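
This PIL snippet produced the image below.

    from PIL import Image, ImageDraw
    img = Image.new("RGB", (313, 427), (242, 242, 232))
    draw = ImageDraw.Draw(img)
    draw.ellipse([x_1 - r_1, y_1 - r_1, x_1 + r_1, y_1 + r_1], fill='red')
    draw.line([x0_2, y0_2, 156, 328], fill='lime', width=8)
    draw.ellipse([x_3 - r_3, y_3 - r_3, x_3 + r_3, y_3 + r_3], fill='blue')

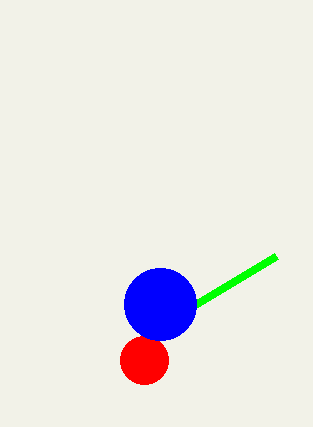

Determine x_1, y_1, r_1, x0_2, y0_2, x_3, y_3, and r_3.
x_1 = 144, y_1 = 360, r_1 = 24, x0_2 = 276, y0_2 = 256, x_3 = 160, y_3 = 304, r_3 = 36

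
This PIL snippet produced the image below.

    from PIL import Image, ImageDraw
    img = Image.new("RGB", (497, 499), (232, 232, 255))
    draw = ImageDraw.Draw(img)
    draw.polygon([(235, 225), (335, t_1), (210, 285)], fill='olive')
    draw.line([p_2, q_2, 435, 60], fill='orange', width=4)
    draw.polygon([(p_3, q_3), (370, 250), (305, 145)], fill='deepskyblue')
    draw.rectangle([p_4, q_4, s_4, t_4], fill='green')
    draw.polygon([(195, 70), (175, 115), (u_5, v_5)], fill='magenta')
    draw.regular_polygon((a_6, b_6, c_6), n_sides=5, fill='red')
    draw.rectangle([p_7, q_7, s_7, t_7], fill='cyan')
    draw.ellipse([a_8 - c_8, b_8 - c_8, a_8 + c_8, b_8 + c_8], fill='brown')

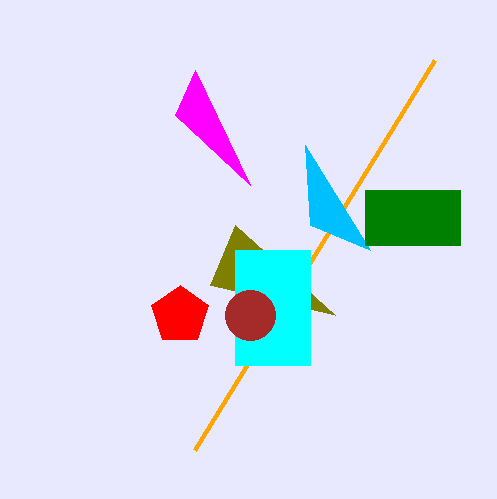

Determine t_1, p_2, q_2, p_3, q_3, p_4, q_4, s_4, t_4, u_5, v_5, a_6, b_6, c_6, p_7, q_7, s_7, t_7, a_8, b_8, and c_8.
t_1 = 315, p_2 = 195, q_2 = 450, p_3 = 310, q_3 = 225, p_4 = 365, q_4 = 190, s_4 = 460, t_4 = 245, u_5 = 250, v_5 = 185, a_6 = 180, b_6 = 315, c_6 = 30, p_7 = 235, q_7 = 250, s_7 = 310, t_7 = 365, a_8 = 250, b_8 = 315, c_8 = 25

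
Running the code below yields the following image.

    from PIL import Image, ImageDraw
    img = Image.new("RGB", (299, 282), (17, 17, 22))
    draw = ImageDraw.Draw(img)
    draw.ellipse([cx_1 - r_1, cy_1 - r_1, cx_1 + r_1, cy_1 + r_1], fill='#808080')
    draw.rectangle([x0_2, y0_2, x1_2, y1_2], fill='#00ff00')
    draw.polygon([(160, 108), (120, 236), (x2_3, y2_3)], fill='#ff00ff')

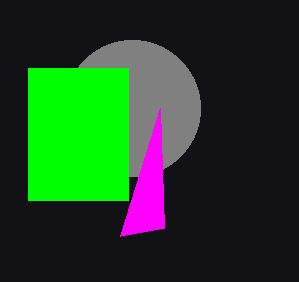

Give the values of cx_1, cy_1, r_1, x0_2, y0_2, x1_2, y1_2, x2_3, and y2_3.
cx_1 = 132, cy_1 = 108, r_1 = 68, x0_2 = 28, y0_2 = 68, x1_2 = 128, y1_2 = 200, x2_3 = 164, y2_3 = 228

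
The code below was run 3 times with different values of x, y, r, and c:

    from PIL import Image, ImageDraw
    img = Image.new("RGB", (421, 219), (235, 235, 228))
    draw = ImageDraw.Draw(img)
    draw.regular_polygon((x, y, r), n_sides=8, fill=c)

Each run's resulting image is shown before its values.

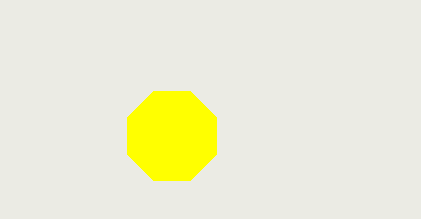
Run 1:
x = 172
y = 136
r = 48
c = 'yellow'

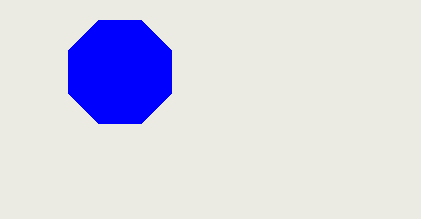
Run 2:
x = 120, y = 72, r = 56, c = 'blue'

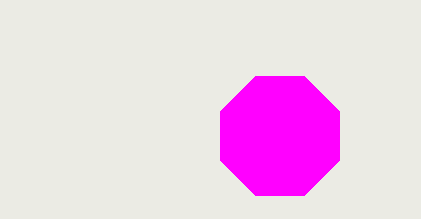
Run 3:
x = 280, y = 136, r = 64, c = 'magenta'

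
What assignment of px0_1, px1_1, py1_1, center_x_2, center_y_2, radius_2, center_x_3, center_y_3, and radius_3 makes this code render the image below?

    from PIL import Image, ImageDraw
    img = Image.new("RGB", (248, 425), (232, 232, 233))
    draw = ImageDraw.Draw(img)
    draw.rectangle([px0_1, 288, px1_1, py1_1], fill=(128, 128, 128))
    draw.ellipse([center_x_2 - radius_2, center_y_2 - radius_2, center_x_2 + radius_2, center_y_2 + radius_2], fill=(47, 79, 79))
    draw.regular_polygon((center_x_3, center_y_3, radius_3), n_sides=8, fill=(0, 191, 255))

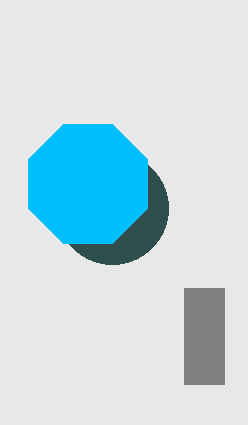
px0_1 = 184, px1_1 = 224, py1_1 = 384, center_x_2 = 112, center_y_2 = 208, radius_2 = 56, center_x_3 = 88, center_y_3 = 184, radius_3 = 64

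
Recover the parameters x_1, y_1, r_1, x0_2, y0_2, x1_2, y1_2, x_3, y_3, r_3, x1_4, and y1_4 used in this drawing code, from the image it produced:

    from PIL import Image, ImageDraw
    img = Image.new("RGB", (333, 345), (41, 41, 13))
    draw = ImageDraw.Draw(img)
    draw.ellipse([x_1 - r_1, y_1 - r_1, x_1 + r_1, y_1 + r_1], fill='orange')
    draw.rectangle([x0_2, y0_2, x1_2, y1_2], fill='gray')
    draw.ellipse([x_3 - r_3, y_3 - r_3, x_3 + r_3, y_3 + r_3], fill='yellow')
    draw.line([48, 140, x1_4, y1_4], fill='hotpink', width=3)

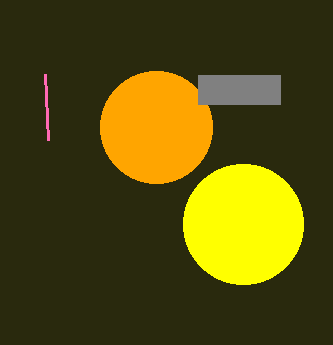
x_1 = 156, y_1 = 127, r_1 = 56, x0_2 = 198, y0_2 = 75, x1_2 = 280, y1_2 = 104, x_3 = 243, y_3 = 224, r_3 = 60, x1_4 = 45, y1_4 = 74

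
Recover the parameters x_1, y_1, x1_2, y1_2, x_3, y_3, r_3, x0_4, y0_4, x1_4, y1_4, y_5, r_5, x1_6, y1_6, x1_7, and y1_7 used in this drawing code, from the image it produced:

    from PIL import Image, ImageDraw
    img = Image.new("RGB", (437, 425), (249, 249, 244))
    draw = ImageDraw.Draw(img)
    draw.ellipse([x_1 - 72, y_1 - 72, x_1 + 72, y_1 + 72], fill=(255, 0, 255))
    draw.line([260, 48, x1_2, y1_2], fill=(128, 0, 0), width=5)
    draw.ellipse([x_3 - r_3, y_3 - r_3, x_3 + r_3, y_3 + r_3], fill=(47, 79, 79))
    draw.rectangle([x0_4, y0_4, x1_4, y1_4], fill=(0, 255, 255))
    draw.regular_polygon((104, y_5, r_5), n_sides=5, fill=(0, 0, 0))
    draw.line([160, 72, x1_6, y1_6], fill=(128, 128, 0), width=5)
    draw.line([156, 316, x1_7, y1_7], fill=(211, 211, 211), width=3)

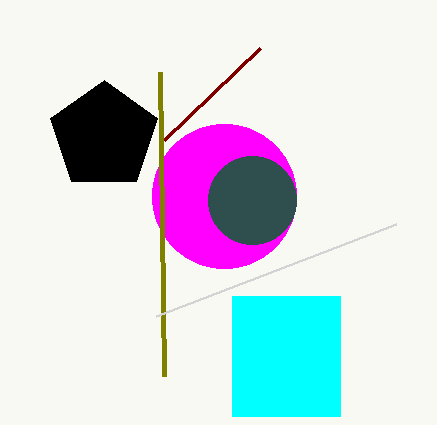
x_1 = 224; y_1 = 196; x1_2 = 164; y1_2 = 140; x_3 = 252; y_3 = 200; r_3 = 44; x0_4 = 232; y0_4 = 296; x1_4 = 340; y1_4 = 416; y_5 = 136; r_5 = 56; x1_6 = 164; y1_6 = 376; x1_7 = 396; y1_7 = 224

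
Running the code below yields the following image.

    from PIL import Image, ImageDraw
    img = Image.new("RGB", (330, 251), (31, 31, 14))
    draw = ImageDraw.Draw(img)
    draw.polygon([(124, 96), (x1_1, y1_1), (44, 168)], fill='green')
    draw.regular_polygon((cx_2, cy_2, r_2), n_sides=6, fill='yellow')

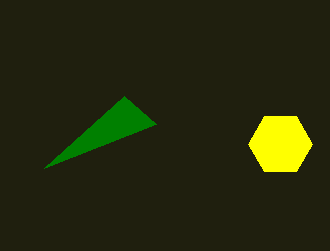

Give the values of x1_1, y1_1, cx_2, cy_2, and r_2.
x1_1 = 156
y1_1 = 124
cx_2 = 280
cy_2 = 144
r_2 = 32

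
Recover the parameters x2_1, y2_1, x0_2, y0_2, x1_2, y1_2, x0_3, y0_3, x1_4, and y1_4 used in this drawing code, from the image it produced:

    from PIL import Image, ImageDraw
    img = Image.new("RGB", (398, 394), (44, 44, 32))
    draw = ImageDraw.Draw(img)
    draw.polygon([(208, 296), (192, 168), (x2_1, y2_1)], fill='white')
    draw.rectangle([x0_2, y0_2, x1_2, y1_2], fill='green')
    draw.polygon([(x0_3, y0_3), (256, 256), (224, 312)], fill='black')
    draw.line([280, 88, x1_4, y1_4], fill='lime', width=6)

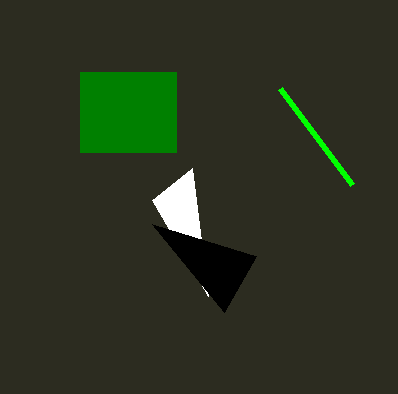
x2_1 = 152
y2_1 = 200
x0_2 = 80
y0_2 = 72
x1_2 = 176
y1_2 = 152
x0_3 = 152
y0_3 = 224
x1_4 = 352
y1_4 = 184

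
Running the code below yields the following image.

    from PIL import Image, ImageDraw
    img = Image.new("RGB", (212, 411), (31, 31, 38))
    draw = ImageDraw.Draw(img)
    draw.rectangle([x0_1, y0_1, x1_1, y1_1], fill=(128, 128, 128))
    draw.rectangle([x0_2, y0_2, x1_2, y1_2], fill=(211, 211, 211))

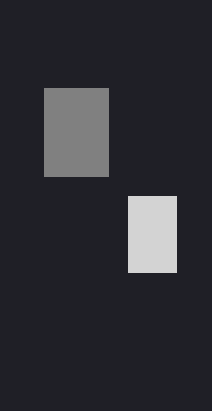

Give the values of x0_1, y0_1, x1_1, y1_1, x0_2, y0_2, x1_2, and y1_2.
x0_1 = 44
y0_1 = 88
x1_1 = 108
y1_1 = 176
x0_2 = 128
y0_2 = 196
x1_2 = 176
y1_2 = 272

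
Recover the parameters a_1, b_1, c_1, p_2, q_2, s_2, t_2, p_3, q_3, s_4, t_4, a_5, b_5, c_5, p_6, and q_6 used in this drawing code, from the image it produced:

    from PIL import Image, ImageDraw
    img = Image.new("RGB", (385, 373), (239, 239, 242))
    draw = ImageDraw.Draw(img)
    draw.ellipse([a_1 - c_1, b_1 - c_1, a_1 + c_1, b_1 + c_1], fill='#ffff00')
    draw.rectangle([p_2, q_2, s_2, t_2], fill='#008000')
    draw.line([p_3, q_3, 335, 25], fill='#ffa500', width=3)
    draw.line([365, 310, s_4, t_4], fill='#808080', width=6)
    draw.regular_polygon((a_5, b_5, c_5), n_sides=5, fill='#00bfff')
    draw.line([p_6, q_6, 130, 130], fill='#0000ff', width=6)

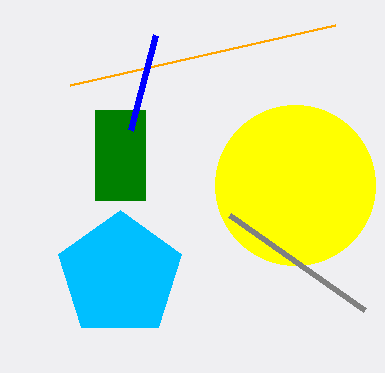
a_1 = 295; b_1 = 185; c_1 = 80; p_2 = 95; q_2 = 110; s_2 = 145; t_2 = 200; p_3 = 70; q_3 = 85; s_4 = 230; t_4 = 215; a_5 = 120; b_5 = 275; c_5 = 65; p_6 = 155; q_6 = 35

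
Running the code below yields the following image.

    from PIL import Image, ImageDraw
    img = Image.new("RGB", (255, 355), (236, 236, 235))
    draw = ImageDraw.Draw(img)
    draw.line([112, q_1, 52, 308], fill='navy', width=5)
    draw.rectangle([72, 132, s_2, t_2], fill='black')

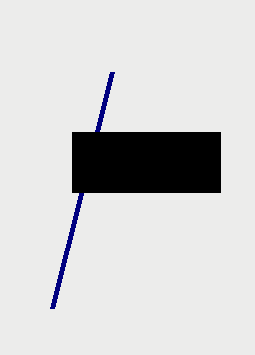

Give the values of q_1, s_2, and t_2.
q_1 = 72, s_2 = 220, t_2 = 192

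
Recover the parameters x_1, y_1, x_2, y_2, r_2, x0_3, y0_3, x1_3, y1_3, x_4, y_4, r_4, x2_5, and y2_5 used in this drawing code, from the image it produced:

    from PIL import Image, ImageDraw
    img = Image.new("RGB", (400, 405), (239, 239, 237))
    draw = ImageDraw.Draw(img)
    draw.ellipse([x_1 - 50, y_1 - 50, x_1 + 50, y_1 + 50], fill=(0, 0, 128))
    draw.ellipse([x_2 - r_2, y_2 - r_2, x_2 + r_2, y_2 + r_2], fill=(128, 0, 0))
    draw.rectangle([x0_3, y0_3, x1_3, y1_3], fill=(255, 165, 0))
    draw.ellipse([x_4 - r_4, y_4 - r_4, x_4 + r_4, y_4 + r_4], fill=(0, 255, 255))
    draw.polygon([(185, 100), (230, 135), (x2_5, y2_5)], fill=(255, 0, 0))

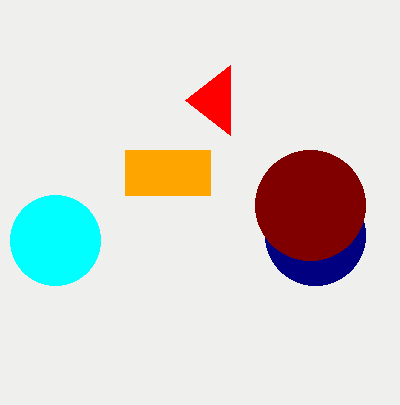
x_1 = 315; y_1 = 235; x_2 = 310; y_2 = 205; r_2 = 55; x0_3 = 125; y0_3 = 150; x1_3 = 210; y1_3 = 195; x_4 = 55; y_4 = 240; r_4 = 45; x2_5 = 230; y2_5 = 65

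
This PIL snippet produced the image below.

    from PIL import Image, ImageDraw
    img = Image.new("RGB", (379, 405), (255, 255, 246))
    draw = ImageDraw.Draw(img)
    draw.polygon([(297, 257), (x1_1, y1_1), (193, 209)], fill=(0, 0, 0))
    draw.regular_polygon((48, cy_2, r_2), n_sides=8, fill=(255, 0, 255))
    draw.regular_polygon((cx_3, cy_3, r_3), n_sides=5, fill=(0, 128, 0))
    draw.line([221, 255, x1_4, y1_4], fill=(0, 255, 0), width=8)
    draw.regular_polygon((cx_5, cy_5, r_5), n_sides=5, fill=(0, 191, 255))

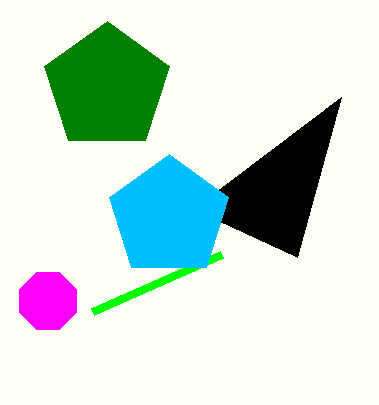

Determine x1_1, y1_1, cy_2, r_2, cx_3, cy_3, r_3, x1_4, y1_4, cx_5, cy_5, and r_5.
x1_1 = 341; y1_1 = 97; cy_2 = 301; r_2 = 31; cx_3 = 107; cy_3 = 87; r_3 = 66; x1_4 = 92; y1_4 = 312; cx_5 = 169; cy_5 = 217; r_5 = 63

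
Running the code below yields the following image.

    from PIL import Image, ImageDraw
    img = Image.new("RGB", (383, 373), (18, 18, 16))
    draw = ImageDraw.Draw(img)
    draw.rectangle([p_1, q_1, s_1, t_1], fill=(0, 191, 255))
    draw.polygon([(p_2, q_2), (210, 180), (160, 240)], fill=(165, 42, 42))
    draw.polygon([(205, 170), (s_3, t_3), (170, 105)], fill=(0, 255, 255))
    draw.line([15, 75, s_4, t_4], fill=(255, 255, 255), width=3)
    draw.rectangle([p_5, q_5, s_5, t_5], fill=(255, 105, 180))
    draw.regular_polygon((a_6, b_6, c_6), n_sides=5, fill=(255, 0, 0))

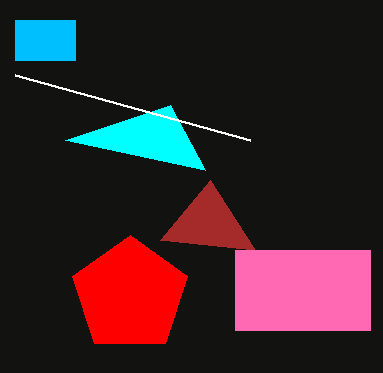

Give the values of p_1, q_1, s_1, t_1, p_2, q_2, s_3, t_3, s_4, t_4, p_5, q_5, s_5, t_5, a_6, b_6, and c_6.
p_1 = 15
q_1 = 20
s_1 = 75
t_1 = 60
p_2 = 255
q_2 = 250
s_3 = 65
t_3 = 140
s_4 = 250
t_4 = 140
p_5 = 235
q_5 = 250
s_5 = 370
t_5 = 330
a_6 = 130
b_6 = 295
c_6 = 60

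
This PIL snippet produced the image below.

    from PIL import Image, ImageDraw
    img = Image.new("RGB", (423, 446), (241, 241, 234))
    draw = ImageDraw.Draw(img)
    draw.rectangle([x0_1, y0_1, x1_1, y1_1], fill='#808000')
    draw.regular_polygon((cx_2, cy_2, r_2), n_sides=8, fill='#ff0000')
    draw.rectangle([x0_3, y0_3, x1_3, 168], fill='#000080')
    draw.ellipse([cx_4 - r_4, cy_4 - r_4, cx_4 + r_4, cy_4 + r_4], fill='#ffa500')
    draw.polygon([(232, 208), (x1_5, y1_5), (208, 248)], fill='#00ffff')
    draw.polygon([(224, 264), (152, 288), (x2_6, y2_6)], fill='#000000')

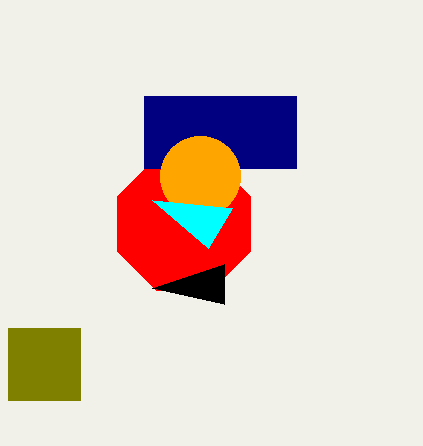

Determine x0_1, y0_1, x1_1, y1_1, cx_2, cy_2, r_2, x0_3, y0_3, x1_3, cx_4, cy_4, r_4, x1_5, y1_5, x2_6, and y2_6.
x0_1 = 8; y0_1 = 328; x1_1 = 80; y1_1 = 400; cx_2 = 184; cy_2 = 224; r_2 = 72; x0_3 = 144; y0_3 = 96; x1_3 = 296; cx_4 = 200; cy_4 = 176; r_4 = 40; x1_5 = 152; y1_5 = 200; x2_6 = 224; y2_6 = 304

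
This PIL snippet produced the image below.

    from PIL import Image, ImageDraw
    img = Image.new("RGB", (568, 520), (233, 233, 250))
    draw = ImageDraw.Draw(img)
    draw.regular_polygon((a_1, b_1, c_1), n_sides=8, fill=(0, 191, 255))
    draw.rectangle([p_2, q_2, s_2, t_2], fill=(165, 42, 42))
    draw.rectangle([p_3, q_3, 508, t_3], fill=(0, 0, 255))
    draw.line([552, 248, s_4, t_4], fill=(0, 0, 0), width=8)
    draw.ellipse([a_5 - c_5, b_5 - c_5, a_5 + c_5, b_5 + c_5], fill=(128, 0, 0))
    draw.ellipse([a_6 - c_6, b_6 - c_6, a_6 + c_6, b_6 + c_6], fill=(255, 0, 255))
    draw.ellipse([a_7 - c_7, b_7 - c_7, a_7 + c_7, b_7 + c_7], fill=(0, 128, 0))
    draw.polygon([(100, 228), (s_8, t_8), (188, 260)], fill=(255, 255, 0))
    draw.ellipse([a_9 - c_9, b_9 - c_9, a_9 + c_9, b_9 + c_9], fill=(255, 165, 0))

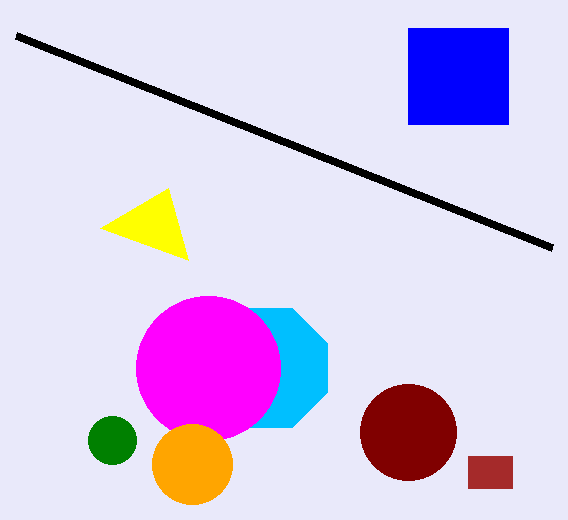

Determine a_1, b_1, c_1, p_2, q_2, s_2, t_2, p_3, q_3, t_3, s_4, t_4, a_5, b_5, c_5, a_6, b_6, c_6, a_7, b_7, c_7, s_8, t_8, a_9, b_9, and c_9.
a_1 = 268; b_1 = 368; c_1 = 64; p_2 = 468; q_2 = 456; s_2 = 512; t_2 = 488; p_3 = 408; q_3 = 28; t_3 = 124; s_4 = 16; t_4 = 36; a_5 = 408; b_5 = 432; c_5 = 48; a_6 = 208; b_6 = 368; c_6 = 72; a_7 = 112; b_7 = 440; c_7 = 24; s_8 = 168; t_8 = 188; a_9 = 192; b_9 = 464; c_9 = 40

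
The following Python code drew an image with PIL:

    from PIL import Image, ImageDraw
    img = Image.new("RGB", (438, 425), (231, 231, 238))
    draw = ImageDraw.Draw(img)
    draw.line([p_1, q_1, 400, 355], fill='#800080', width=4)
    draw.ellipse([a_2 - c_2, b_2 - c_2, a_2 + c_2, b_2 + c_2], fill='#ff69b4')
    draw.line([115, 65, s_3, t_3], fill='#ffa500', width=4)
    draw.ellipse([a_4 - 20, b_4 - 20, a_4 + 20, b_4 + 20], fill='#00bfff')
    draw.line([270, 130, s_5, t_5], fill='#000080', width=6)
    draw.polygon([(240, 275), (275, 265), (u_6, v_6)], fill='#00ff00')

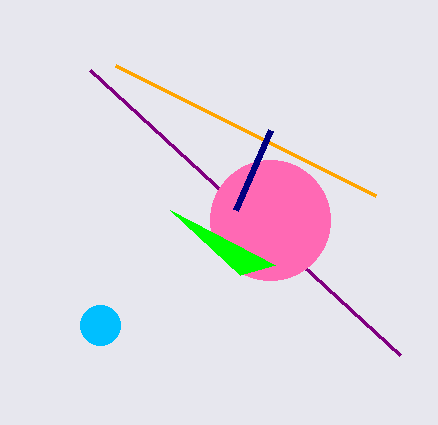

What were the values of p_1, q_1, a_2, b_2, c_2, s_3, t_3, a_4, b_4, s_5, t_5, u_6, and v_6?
p_1 = 90, q_1 = 70, a_2 = 270, b_2 = 220, c_2 = 60, s_3 = 375, t_3 = 195, a_4 = 100, b_4 = 325, s_5 = 235, t_5 = 210, u_6 = 170, v_6 = 210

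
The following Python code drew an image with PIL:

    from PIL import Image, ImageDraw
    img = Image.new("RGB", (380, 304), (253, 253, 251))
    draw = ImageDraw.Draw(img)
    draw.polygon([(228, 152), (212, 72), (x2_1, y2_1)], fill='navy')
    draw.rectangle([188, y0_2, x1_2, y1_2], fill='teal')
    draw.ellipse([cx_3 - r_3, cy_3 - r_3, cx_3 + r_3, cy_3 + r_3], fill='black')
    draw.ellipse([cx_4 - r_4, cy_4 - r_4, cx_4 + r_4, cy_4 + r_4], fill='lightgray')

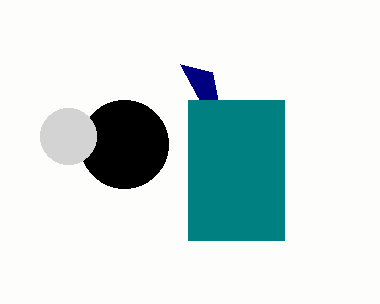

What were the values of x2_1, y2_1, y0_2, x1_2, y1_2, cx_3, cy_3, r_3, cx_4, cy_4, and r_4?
x2_1 = 180; y2_1 = 64; y0_2 = 100; x1_2 = 284; y1_2 = 240; cx_3 = 124; cy_3 = 144; r_3 = 44; cx_4 = 68; cy_4 = 136; r_4 = 28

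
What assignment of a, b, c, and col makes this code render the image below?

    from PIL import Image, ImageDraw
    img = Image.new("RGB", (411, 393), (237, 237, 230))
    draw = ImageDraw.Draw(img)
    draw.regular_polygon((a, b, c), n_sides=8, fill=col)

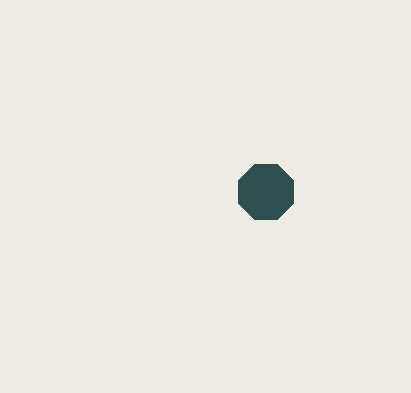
a = 266, b = 192, c = 30, col = 'darkslategray'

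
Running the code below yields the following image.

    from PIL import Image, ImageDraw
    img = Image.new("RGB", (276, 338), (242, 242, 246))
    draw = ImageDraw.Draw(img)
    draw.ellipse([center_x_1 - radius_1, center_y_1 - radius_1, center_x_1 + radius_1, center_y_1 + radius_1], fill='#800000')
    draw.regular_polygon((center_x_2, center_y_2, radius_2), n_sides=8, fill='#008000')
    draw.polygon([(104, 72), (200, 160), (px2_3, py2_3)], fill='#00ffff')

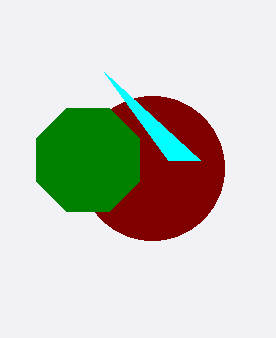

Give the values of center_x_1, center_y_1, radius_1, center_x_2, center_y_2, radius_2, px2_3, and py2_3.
center_x_1 = 152, center_y_1 = 168, radius_1 = 72, center_x_2 = 88, center_y_2 = 160, radius_2 = 56, px2_3 = 168, py2_3 = 160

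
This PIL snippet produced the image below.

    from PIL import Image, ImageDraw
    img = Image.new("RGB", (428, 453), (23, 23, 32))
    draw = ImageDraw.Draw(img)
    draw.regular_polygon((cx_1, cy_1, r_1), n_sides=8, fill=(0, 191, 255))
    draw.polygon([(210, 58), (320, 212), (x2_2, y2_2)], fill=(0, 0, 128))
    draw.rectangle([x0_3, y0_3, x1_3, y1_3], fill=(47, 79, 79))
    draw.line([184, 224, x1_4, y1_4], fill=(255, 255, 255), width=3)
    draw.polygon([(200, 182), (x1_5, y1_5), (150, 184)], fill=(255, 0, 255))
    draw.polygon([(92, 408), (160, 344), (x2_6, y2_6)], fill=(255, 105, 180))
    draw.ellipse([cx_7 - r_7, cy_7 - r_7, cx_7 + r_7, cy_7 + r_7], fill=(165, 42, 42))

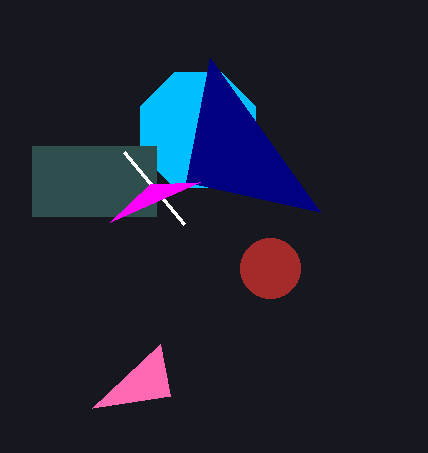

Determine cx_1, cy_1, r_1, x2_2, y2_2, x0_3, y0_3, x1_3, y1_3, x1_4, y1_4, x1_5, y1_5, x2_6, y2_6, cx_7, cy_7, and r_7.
cx_1 = 198; cy_1 = 130; r_1 = 62; x2_2 = 186; y2_2 = 182; x0_3 = 32; y0_3 = 146; x1_3 = 156; y1_3 = 216; x1_4 = 124; y1_4 = 152; x1_5 = 110; y1_5 = 222; x2_6 = 170; y2_6 = 396; cx_7 = 270; cy_7 = 268; r_7 = 30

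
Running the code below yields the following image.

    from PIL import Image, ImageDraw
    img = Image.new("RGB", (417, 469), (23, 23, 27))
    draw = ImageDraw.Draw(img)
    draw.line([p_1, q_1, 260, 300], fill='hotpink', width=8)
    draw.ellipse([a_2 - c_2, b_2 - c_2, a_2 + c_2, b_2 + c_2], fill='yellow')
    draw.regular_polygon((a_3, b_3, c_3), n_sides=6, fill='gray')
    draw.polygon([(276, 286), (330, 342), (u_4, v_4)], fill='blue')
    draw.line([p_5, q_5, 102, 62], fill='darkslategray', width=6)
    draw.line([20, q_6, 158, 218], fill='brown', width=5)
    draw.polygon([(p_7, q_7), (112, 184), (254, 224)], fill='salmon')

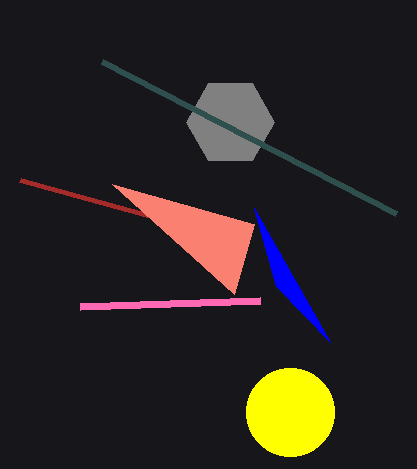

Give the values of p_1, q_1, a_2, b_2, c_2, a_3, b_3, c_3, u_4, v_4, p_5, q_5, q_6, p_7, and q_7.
p_1 = 80
q_1 = 306
a_2 = 290
b_2 = 412
c_2 = 44
a_3 = 230
b_3 = 122
c_3 = 44
u_4 = 254
v_4 = 208
p_5 = 396
q_5 = 214
q_6 = 180
p_7 = 234
q_7 = 294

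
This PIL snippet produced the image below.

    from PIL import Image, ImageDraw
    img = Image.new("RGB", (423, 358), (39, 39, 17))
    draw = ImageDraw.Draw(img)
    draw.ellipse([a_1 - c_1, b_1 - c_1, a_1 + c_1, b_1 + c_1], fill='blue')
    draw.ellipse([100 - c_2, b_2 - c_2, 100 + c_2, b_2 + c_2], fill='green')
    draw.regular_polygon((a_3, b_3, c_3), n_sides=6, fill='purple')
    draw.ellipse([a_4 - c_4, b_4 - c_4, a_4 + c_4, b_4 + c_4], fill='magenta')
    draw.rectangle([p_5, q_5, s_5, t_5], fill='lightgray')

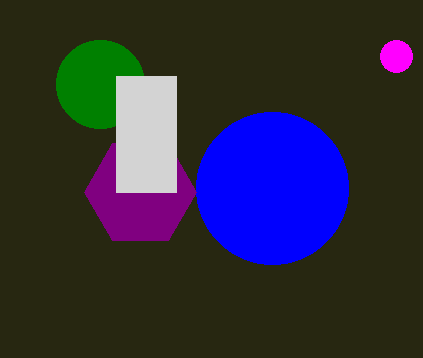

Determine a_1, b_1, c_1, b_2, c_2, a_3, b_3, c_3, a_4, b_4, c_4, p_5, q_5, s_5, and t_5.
a_1 = 272
b_1 = 188
c_1 = 76
b_2 = 84
c_2 = 44
a_3 = 140
b_3 = 192
c_3 = 56
a_4 = 396
b_4 = 56
c_4 = 16
p_5 = 116
q_5 = 76
s_5 = 176
t_5 = 192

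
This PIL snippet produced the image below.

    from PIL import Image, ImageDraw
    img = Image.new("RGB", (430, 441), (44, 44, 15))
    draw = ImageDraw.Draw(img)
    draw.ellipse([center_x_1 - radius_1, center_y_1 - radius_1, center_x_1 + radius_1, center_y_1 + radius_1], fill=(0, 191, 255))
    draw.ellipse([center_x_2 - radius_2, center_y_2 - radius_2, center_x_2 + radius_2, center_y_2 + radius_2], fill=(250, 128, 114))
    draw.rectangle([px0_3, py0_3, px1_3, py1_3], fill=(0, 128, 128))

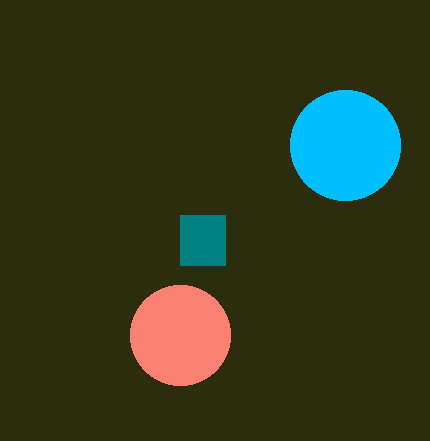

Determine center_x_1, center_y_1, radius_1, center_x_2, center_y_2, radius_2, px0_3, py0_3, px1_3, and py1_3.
center_x_1 = 345
center_y_1 = 145
radius_1 = 55
center_x_2 = 180
center_y_2 = 335
radius_2 = 50
px0_3 = 180
py0_3 = 215
px1_3 = 225
py1_3 = 265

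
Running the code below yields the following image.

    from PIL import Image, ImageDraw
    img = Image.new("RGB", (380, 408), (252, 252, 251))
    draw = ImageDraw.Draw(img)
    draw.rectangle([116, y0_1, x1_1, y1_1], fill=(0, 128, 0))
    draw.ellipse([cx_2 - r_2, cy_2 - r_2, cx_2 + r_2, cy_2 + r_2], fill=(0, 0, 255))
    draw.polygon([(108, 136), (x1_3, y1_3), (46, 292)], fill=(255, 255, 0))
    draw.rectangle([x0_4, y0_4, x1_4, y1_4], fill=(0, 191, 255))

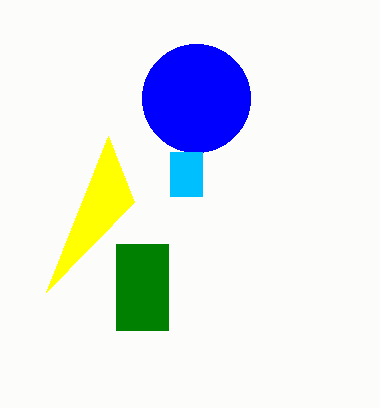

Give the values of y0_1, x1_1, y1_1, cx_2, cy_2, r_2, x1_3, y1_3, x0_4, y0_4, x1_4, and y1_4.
y0_1 = 244, x1_1 = 168, y1_1 = 330, cx_2 = 196, cy_2 = 98, r_2 = 54, x1_3 = 134, y1_3 = 202, x0_4 = 170, y0_4 = 152, x1_4 = 202, y1_4 = 196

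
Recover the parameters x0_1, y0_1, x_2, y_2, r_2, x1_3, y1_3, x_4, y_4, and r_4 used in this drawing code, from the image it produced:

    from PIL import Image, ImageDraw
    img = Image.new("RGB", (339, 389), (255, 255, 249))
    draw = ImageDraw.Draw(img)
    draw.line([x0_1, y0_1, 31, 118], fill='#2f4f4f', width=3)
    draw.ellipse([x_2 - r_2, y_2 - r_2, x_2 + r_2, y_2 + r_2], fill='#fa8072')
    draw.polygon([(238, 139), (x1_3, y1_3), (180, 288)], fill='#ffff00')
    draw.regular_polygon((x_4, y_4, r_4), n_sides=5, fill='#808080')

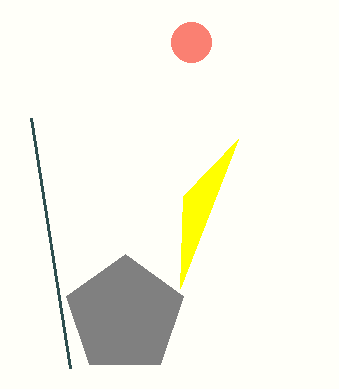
x0_1 = 70
y0_1 = 368
x_2 = 191
y_2 = 42
r_2 = 20
x1_3 = 183
y1_3 = 196
x_4 = 125
y_4 = 315
r_4 = 61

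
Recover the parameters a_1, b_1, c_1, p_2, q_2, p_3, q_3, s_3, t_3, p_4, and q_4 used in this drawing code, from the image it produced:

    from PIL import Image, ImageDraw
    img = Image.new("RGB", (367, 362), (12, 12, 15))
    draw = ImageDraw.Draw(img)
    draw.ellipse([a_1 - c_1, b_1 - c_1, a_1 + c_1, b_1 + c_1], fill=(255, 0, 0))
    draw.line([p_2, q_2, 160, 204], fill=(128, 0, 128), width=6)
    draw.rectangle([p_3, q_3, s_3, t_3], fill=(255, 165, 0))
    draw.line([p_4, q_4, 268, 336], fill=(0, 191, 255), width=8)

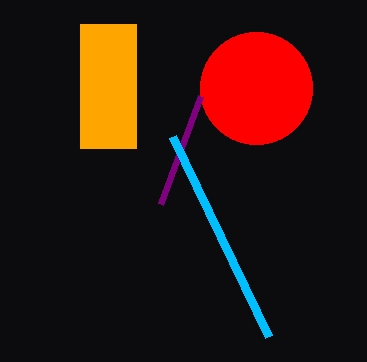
a_1 = 256, b_1 = 88, c_1 = 56, p_2 = 200, q_2 = 96, p_3 = 80, q_3 = 24, s_3 = 136, t_3 = 148, p_4 = 172, q_4 = 136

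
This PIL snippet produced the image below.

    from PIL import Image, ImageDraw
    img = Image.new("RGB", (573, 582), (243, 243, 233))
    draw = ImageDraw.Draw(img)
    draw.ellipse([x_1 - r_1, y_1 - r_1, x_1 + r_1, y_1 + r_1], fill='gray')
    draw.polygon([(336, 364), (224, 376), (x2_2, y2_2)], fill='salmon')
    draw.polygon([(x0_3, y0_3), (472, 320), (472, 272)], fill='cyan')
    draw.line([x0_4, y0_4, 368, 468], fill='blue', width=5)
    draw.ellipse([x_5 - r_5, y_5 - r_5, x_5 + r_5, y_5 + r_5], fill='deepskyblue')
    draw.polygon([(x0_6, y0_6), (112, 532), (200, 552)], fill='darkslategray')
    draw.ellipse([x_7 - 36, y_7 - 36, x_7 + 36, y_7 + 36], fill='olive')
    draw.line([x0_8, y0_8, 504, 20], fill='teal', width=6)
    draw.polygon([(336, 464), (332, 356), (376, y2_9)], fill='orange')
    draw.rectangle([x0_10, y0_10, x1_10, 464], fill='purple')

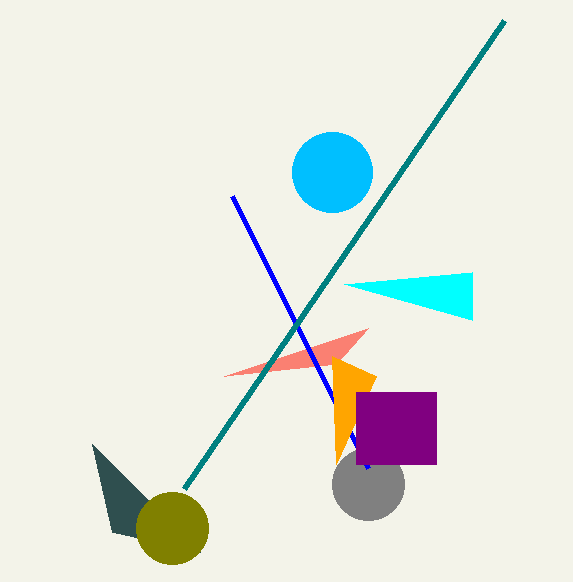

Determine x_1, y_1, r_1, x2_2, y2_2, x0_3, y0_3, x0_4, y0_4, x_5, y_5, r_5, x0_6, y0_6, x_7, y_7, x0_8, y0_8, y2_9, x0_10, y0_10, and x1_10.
x_1 = 368; y_1 = 484; r_1 = 36; x2_2 = 368; y2_2 = 328; x0_3 = 344; y0_3 = 284; x0_4 = 232; y0_4 = 196; x_5 = 332; y_5 = 172; r_5 = 40; x0_6 = 92; y0_6 = 444; x_7 = 172; y_7 = 528; x0_8 = 184; y0_8 = 488; y2_9 = 376; x0_10 = 356; y0_10 = 392; x1_10 = 436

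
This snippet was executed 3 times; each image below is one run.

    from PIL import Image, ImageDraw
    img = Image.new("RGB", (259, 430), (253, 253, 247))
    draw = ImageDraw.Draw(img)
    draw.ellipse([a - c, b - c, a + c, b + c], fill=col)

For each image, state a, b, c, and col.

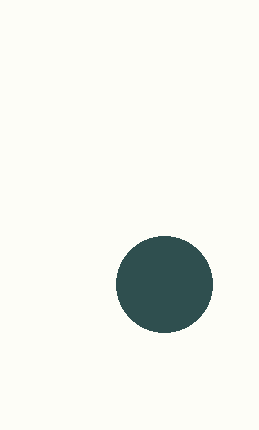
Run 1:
a = 164; b = 284; c = 48; col = 'darkslategray'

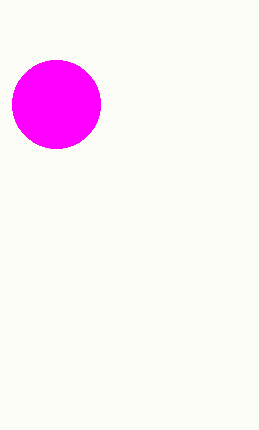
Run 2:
a = 56; b = 104; c = 44; col = 'magenta'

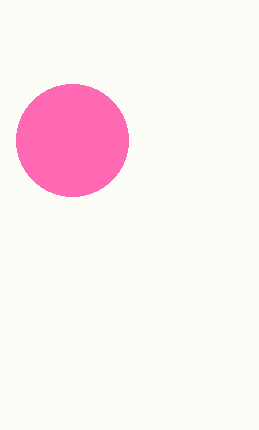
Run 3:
a = 72; b = 140; c = 56; col = 'hotpink'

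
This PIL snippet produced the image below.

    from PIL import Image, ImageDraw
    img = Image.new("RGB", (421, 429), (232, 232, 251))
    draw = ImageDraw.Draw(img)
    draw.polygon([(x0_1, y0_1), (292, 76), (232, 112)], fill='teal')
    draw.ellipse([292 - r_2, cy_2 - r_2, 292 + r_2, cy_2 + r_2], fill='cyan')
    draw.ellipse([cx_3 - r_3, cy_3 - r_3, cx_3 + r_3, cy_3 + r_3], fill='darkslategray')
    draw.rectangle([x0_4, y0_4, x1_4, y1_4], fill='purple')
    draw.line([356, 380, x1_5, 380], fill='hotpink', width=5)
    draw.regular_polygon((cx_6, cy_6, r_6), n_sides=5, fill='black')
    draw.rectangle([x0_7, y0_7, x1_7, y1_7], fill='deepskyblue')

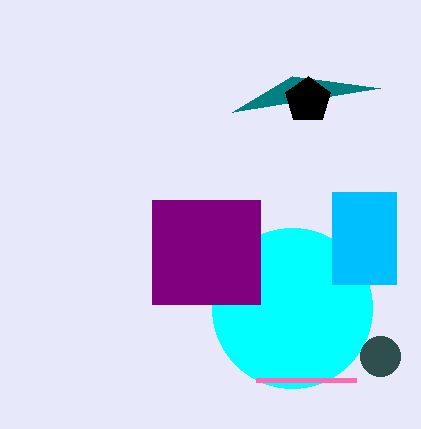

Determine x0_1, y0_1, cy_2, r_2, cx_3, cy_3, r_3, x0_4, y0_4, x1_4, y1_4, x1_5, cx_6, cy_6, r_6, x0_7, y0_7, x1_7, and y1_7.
x0_1 = 380; y0_1 = 88; cy_2 = 308; r_2 = 80; cx_3 = 380; cy_3 = 356; r_3 = 20; x0_4 = 152; y0_4 = 200; x1_4 = 260; y1_4 = 304; x1_5 = 256; cx_6 = 308; cy_6 = 100; r_6 = 24; x0_7 = 332; y0_7 = 192; x1_7 = 396; y1_7 = 284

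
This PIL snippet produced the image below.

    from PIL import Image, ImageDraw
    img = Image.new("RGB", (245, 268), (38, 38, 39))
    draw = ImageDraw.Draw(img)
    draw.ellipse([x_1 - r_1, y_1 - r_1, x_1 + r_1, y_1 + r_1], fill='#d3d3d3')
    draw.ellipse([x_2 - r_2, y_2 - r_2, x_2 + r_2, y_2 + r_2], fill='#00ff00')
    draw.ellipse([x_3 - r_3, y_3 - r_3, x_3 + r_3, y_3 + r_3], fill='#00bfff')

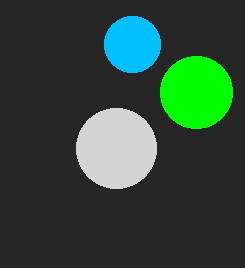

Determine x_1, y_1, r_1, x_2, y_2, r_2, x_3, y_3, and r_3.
x_1 = 116, y_1 = 148, r_1 = 40, x_2 = 196, y_2 = 92, r_2 = 36, x_3 = 132, y_3 = 44, r_3 = 28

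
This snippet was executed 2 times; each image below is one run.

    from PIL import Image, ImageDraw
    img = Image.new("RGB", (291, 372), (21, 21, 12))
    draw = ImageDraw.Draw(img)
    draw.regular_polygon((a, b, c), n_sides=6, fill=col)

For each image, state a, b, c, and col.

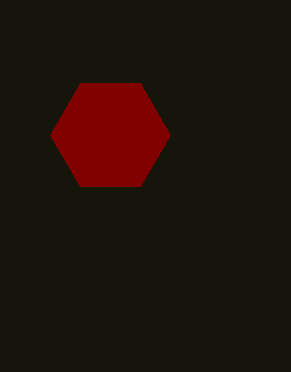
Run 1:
a = 110, b = 135, c = 60, col = 'maroon'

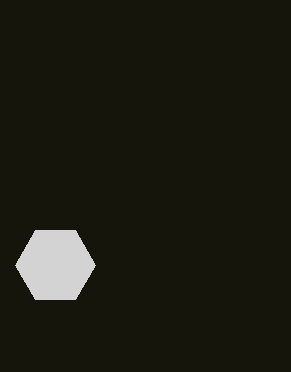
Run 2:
a = 55
b = 265
c = 40
col = 'lightgray'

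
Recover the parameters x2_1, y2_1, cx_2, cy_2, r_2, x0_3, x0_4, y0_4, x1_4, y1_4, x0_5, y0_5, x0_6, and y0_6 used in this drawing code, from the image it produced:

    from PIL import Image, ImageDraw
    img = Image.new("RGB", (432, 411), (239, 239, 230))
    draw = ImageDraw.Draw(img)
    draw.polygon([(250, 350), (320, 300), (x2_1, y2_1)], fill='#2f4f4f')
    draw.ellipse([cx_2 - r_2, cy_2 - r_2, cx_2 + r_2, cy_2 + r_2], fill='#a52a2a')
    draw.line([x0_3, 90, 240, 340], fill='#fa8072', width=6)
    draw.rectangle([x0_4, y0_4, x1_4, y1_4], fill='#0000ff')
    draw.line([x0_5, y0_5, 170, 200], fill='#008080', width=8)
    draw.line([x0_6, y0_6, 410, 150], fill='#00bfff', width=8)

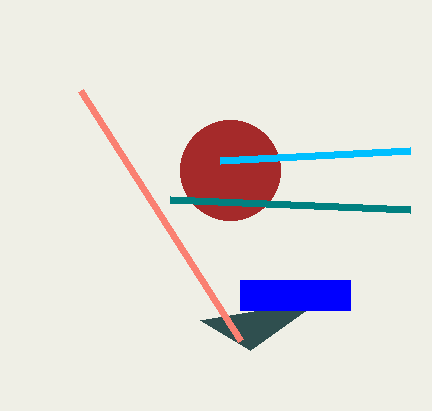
x2_1 = 200; y2_1 = 320; cx_2 = 230; cy_2 = 170; r_2 = 50; x0_3 = 80; x0_4 = 240; y0_4 = 280; x1_4 = 350; y1_4 = 310; x0_5 = 410; y0_5 = 210; x0_6 = 220; y0_6 = 160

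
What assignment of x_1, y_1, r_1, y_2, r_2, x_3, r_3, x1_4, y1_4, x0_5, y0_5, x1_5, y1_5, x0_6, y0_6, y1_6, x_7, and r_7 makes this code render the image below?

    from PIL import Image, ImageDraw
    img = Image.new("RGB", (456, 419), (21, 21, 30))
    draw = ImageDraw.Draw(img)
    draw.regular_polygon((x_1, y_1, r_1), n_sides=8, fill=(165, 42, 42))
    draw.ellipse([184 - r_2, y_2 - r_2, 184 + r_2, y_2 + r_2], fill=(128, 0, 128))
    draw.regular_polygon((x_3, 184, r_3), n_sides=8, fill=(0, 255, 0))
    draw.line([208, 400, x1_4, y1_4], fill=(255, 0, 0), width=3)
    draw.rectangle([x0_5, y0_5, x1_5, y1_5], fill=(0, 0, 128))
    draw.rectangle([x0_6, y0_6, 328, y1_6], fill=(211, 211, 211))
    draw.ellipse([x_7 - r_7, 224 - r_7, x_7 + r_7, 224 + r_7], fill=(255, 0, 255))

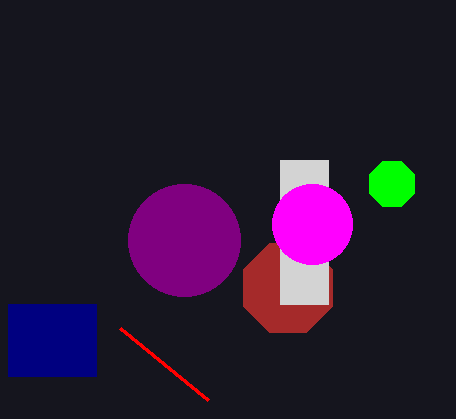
x_1 = 288, y_1 = 288, r_1 = 48, y_2 = 240, r_2 = 56, x_3 = 392, r_3 = 24, x1_4 = 120, y1_4 = 328, x0_5 = 8, y0_5 = 304, x1_5 = 96, y1_5 = 376, x0_6 = 280, y0_6 = 160, y1_6 = 304, x_7 = 312, r_7 = 40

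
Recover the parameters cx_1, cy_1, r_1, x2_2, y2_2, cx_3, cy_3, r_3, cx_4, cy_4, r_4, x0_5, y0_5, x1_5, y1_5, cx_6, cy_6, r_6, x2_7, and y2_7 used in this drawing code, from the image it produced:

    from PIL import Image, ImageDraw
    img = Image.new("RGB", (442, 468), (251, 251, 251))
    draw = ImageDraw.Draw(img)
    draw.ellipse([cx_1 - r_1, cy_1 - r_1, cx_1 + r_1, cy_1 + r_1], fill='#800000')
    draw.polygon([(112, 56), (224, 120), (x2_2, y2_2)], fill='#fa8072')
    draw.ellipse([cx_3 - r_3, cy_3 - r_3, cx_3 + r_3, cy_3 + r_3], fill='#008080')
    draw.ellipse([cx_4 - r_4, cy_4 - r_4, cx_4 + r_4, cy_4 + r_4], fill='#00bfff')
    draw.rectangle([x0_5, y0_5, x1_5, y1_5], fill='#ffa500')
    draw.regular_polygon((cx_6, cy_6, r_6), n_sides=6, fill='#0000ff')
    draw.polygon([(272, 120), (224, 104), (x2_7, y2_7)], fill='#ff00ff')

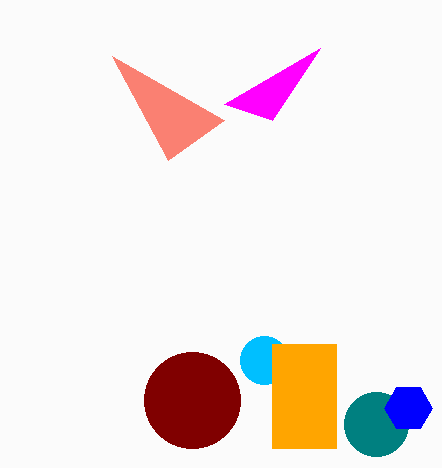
cx_1 = 192
cy_1 = 400
r_1 = 48
x2_2 = 168
y2_2 = 160
cx_3 = 376
cy_3 = 424
r_3 = 32
cx_4 = 264
cy_4 = 360
r_4 = 24
x0_5 = 272
y0_5 = 344
x1_5 = 336
y1_5 = 448
cx_6 = 408
cy_6 = 408
r_6 = 24
x2_7 = 320
y2_7 = 48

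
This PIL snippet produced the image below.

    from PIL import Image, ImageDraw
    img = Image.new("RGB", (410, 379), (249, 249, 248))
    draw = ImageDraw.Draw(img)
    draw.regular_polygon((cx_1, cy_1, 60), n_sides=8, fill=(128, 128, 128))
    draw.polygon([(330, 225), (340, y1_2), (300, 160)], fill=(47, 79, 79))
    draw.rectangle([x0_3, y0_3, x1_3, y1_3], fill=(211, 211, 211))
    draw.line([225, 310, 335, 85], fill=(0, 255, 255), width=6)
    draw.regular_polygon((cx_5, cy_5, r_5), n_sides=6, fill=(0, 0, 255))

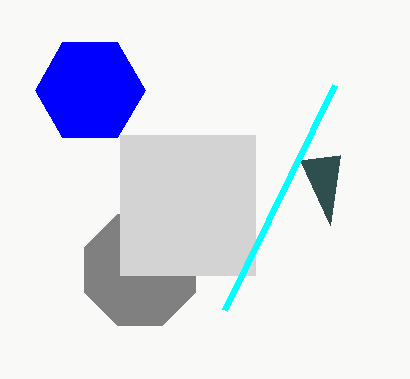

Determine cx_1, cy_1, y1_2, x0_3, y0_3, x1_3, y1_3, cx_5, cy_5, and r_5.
cx_1 = 140, cy_1 = 270, y1_2 = 155, x0_3 = 120, y0_3 = 135, x1_3 = 255, y1_3 = 275, cx_5 = 90, cy_5 = 90, r_5 = 55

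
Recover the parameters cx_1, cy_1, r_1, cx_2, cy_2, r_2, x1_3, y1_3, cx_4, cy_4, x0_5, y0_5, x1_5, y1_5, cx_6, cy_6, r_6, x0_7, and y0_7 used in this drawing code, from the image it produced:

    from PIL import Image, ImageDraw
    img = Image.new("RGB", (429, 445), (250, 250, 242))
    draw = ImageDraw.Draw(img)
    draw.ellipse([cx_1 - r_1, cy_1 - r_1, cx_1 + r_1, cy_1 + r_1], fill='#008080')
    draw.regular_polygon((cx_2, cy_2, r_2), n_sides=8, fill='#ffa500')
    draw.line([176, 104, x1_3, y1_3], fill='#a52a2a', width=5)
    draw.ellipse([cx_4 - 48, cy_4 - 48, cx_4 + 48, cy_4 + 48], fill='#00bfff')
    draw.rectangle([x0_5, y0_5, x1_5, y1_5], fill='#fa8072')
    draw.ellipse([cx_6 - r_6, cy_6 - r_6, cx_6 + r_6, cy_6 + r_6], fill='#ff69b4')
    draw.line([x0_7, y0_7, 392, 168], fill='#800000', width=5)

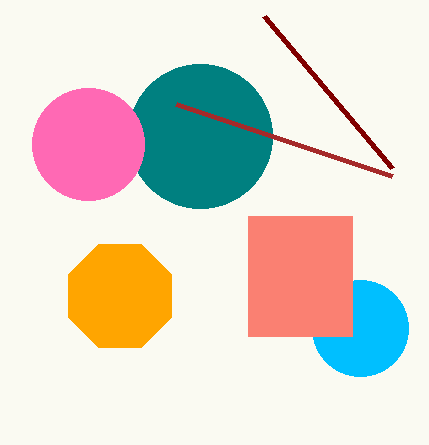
cx_1 = 200
cy_1 = 136
r_1 = 72
cx_2 = 120
cy_2 = 296
r_2 = 56
x1_3 = 392
y1_3 = 176
cx_4 = 360
cy_4 = 328
x0_5 = 248
y0_5 = 216
x1_5 = 352
y1_5 = 336
cx_6 = 88
cy_6 = 144
r_6 = 56
x0_7 = 264
y0_7 = 16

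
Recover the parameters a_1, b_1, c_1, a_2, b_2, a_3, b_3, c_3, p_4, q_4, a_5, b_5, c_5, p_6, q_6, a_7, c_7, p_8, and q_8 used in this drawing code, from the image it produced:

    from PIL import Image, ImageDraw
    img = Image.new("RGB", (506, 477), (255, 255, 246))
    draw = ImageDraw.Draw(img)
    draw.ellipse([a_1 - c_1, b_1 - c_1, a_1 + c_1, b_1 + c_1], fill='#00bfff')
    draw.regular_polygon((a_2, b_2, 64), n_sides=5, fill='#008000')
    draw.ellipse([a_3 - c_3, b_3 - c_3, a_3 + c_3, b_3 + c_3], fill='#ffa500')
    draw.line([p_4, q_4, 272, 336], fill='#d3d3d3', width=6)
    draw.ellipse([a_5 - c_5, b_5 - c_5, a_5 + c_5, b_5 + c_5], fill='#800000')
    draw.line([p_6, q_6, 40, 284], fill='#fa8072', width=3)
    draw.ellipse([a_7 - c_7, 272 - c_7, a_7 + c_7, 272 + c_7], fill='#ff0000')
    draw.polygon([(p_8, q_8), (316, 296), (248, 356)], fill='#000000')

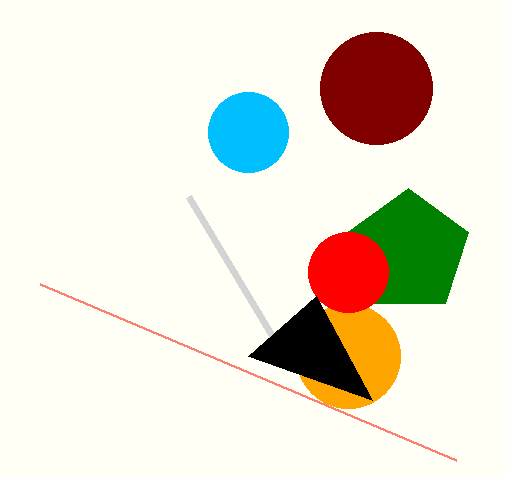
a_1 = 248; b_1 = 132; c_1 = 40; a_2 = 408; b_2 = 252; a_3 = 348; b_3 = 356; c_3 = 52; p_4 = 188; q_4 = 196; a_5 = 376; b_5 = 88; c_5 = 56; p_6 = 456; q_6 = 460; a_7 = 348; c_7 = 40; p_8 = 372; q_8 = 400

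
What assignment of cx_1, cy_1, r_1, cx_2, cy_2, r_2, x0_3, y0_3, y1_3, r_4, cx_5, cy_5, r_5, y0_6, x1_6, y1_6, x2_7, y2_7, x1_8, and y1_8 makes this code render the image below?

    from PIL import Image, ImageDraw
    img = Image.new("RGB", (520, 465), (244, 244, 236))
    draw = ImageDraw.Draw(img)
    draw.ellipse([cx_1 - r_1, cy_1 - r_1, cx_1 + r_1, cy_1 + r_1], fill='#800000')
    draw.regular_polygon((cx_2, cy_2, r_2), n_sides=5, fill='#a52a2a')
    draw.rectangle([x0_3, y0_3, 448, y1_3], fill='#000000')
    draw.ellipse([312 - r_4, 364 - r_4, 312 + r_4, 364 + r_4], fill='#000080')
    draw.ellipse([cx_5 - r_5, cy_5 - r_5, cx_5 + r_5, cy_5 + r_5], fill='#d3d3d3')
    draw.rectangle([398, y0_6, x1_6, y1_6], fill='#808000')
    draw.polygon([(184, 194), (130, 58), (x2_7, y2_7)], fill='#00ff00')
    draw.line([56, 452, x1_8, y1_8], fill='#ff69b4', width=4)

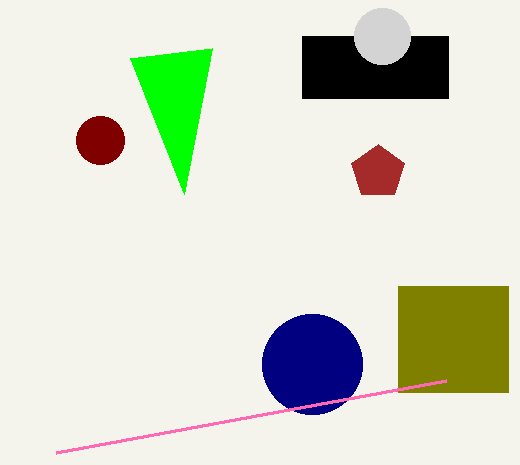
cx_1 = 100
cy_1 = 140
r_1 = 24
cx_2 = 378
cy_2 = 172
r_2 = 28
x0_3 = 302
y0_3 = 36
y1_3 = 98
r_4 = 50
cx_5 = 382
cy_5 = 36
r_5 = 28
y0_6 = 286
x1_6 = 508
y1_6 = 392
x2_7 = 212
y2_7 = 48
x1_8 = 446
y1_8 = 380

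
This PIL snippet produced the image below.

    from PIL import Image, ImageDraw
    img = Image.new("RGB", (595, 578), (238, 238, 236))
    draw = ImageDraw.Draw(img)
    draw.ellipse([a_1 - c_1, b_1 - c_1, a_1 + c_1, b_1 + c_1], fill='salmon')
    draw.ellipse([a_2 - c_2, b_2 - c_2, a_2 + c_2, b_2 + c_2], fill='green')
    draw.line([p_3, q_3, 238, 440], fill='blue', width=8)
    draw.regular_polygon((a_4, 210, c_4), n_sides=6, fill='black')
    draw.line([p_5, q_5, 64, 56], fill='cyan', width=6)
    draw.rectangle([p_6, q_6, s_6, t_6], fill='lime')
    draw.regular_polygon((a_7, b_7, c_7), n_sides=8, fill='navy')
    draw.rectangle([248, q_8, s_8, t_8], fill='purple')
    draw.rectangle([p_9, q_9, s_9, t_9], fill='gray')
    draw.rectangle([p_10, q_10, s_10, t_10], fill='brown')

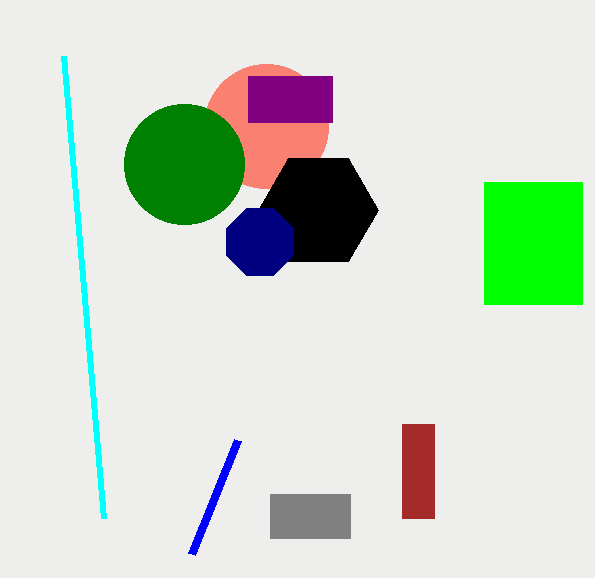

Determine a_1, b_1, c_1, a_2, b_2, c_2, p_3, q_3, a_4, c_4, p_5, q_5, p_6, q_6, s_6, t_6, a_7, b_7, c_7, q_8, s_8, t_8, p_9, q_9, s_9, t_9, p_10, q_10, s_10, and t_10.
a_1 = 266; b_1 = 126; c_1 = 62; a_2 = 184; b_2 = 164; c_2 = 60; p_3 = 192; q_3 = 554; a_4 = 318; c_4 = 60; p_5 = 104; q_5 = 518; p_6 = 484; q_6 = 182; s_6 = 582; t_6 = 304; a_7 = 260; b_7 = 242; c_7 = 36; q_8 = 76; s_8 = 332; t_8 = 122; p_9 = 270; q_9 = 494; s_9 = 350; t_9 = 538; p_10 = 402; q_10 = 424; s_10 = 434; t_10 = 518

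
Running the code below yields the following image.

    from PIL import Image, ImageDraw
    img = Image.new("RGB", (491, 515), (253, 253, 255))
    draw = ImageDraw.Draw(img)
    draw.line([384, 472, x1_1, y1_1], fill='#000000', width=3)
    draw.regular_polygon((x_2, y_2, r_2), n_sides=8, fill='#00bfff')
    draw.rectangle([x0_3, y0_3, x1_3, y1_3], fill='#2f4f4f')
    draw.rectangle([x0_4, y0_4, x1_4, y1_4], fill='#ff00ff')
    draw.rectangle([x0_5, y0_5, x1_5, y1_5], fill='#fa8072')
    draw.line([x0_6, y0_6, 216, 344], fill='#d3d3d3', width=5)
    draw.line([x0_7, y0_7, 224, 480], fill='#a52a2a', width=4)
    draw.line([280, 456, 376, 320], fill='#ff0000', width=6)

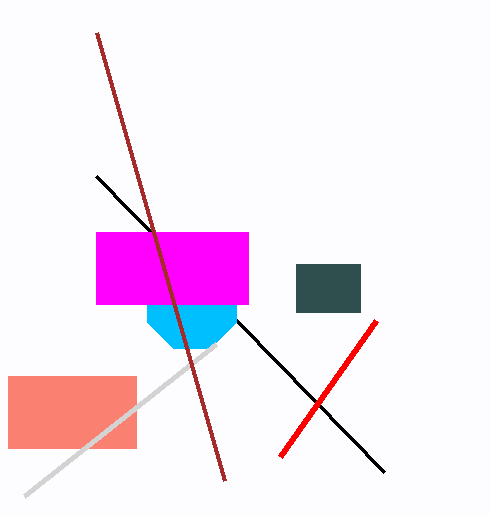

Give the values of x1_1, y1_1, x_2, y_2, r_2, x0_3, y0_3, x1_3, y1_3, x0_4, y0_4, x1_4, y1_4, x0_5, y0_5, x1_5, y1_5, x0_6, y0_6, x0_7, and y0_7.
x1_1 = 96, y1_1 = 176, x_2 = 192, y_2 = 304, r_2 = 48, x0_3 = 296, y0_3 = 264, x1_3 = 360, y1_3 = 312, x0_4 = 96, y0_4 = 232, x1_4 = 248, y1_4 = 304, x0_5 = 8, y0_5 = 376, x1_5 = 136, y1_5 = 448, x0_6 = 24, y0_6 = 496, x0_7 = 96, y0_7 = 32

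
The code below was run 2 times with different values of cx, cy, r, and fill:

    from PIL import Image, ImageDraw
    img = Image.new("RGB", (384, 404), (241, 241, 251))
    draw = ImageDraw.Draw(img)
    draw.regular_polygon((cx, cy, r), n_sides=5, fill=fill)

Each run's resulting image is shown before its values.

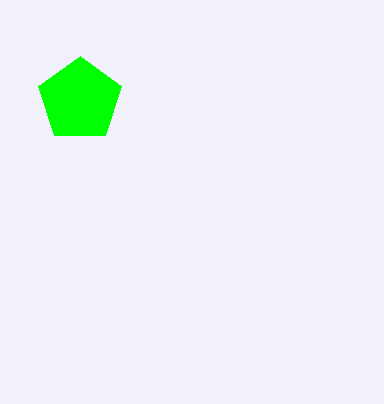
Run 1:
cx = 80, cy = 100, r = 44, fill = 'lime'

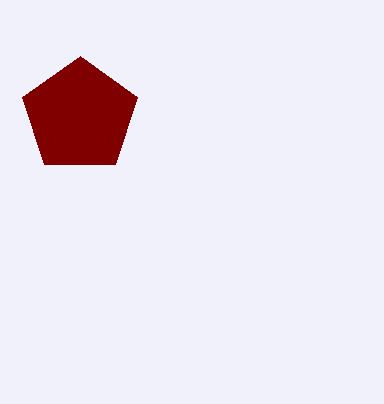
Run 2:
cx = 80
cy = 116
r = 60
fill = 'maroon'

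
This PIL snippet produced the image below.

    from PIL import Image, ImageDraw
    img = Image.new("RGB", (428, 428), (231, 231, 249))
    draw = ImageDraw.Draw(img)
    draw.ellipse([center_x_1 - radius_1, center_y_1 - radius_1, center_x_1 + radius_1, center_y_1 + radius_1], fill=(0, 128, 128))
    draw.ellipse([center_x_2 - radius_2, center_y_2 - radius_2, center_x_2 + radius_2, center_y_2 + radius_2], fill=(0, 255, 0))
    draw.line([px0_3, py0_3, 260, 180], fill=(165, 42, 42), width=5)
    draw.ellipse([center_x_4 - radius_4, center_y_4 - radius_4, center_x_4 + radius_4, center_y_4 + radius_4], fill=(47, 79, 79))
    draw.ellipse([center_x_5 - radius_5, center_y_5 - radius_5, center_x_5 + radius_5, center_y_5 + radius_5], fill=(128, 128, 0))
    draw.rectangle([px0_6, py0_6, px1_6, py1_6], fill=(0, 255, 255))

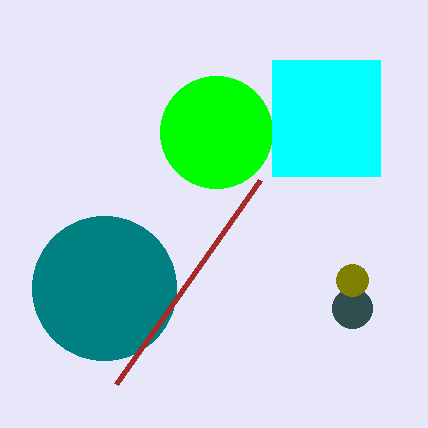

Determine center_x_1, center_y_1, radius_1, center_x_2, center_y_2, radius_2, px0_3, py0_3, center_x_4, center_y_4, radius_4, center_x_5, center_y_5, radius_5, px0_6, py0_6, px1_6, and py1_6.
center_x_1 = 104; center_y_1 = 288; radius_1 = 72; center_x_2 = 216; center_y_2 = 132; radius_2 = 56; px0_3 = 116; py0_3 = 384; center_x_4 = 352; center_y_4 = 308; radius_4 = 20; center_x_5 = 352; center_y_5 = 280; radius_5 = 16; px0_6 = 272; py0_6 = 60; px1_6 = 380; py1_6 = 176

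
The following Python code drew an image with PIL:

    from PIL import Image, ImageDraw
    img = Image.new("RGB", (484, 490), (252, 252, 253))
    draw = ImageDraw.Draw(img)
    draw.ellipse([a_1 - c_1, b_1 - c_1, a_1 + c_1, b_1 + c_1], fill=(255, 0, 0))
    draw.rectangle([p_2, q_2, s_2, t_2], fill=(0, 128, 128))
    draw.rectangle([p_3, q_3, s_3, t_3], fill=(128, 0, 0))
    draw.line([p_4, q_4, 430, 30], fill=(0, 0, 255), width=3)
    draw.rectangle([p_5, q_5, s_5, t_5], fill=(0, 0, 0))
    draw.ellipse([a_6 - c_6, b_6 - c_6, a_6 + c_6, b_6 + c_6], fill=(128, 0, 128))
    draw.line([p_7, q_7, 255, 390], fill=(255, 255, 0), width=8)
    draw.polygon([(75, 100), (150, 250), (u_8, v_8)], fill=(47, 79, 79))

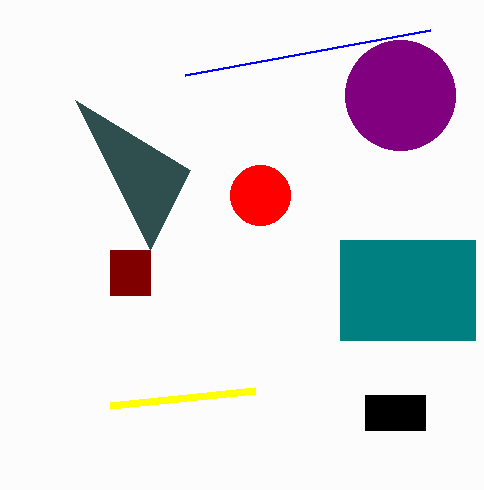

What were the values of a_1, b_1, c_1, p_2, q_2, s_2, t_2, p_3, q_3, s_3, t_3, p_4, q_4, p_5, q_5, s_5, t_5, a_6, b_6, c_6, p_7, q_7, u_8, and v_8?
a_1 = 260, b_1 = 195, c_1 = 30, p_2 = 340, q_2 = 240, s_2 = 475, t_2 = 340, p_3 = 110, q_3 = 250, s_3 = 150, t_3 = 295, p_4 = 185, q_4 = 75, p_5 = 365, q_5 = 395, s_5 = 425, t_5 = 430, a_6 = 400, b_6 = 95, c_6 = 55, p_7 = 110, q_7 = 405, u_8 = 190, v_8 = 170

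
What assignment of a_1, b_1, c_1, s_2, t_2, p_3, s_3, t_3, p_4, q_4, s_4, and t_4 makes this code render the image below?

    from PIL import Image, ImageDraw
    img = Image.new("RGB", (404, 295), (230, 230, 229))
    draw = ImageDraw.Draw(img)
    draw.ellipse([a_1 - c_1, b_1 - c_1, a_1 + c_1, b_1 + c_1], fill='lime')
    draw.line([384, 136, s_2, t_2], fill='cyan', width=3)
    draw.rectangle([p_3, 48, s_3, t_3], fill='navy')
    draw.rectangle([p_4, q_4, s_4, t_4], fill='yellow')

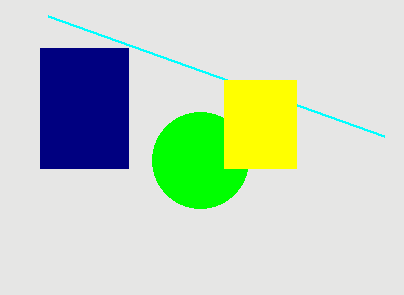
a_1 = 200; b_1 = 160; c_1 = 48; s_2 = 48; t_2 = 16; p_3 = 40; s_3 = 128; t_3 = 168; p_4 = 224; q_4 = 80; s_4 = 296; t_4 = 168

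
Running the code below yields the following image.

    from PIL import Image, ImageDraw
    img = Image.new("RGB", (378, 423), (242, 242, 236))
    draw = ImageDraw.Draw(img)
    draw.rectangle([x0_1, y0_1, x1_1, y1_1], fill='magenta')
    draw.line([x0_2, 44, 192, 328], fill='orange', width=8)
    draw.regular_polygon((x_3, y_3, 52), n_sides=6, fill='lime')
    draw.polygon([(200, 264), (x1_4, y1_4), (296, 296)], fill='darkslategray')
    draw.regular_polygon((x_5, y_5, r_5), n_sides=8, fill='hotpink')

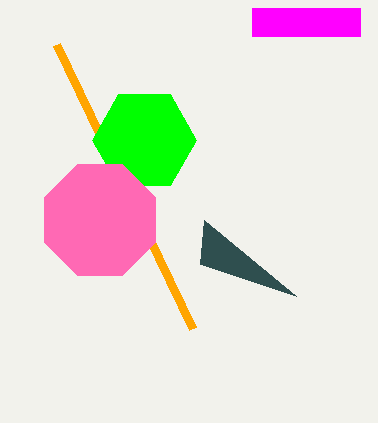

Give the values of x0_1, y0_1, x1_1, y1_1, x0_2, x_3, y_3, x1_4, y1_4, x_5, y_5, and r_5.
x0_1 = 252; y0_1 = 8; x1_1 = 360; y1_1 = 36; x0_2 = 56; x_3 = 144; y_3 = 140; x1_4 = 204; y1_4 = 220; x_5 = 100; y_5 = 220; r_5 = 60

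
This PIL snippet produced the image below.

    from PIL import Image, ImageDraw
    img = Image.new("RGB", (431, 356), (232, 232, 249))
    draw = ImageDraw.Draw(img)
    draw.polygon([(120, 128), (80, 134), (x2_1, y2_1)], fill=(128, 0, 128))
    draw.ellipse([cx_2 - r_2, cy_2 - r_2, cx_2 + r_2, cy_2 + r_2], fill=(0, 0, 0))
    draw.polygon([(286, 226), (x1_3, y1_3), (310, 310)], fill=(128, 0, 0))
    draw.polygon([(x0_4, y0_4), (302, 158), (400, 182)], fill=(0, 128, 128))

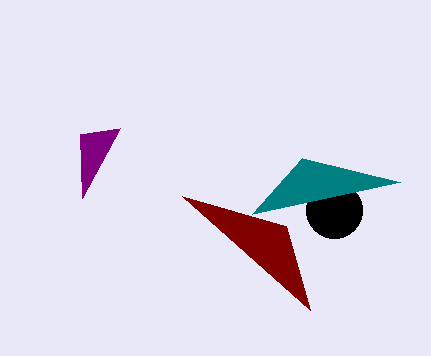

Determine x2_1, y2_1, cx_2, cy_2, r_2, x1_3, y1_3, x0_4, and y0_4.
x2_1 = 82; y2_1 = 198; cx_2 = 334; cy_2 = 210; r_2 = 28; x1_3 = 182; y1_3 = 196; x0_4 = 252; y0_4 = 214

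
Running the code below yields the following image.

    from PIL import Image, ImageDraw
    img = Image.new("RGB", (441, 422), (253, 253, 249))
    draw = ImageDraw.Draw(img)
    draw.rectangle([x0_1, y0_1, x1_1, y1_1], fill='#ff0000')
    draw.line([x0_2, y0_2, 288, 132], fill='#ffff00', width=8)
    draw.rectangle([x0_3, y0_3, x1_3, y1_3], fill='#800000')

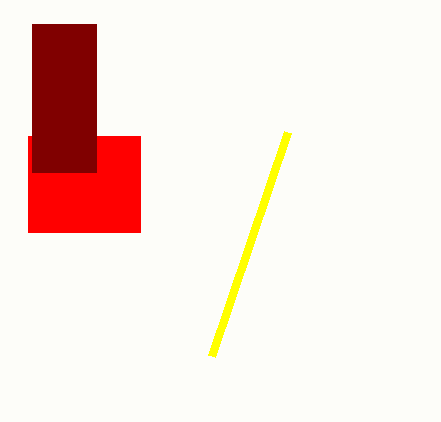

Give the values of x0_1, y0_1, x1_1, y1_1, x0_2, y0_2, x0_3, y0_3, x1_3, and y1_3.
x0_1 = 28
y0_1 = 136
x1_1 = 140
y1_1 = 232
x0_2 = 212
y0_2 = 356
x0_3 = 32
y0_3 = 24
x1_3 = 96
y1_3 = 172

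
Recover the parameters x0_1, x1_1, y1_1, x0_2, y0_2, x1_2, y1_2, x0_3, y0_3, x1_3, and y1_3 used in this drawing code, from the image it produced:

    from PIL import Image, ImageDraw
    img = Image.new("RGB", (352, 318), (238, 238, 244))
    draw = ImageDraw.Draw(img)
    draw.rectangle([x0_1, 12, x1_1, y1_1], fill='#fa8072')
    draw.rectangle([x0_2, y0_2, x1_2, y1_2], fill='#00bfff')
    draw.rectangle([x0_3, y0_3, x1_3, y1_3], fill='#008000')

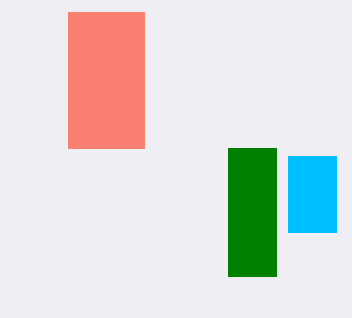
x0_1 = 68, x1_1 = 144, y1_1 = 148, x0_2 = 288, y0_2 = 156, x1_2 = 336, y1_2 = 232, x0_3 = 228, y0_3 = 148, x1_3 = 276, y1_3 = 276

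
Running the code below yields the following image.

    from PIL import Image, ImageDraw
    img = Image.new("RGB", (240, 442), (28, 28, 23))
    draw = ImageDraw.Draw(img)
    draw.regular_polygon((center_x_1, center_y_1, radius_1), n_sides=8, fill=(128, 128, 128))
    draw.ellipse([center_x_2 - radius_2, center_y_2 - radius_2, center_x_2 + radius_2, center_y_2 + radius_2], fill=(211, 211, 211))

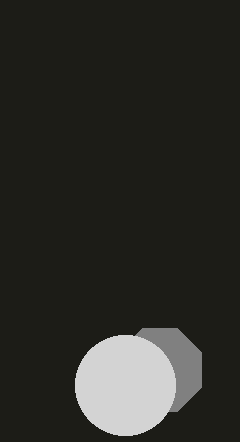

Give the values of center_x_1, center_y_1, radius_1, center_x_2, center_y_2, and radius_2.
center_x_1 = 160; center_y_1 = 370; radius_1 = 45; center_x_2 = 125; center_y_2 = 385; radius_2 = 50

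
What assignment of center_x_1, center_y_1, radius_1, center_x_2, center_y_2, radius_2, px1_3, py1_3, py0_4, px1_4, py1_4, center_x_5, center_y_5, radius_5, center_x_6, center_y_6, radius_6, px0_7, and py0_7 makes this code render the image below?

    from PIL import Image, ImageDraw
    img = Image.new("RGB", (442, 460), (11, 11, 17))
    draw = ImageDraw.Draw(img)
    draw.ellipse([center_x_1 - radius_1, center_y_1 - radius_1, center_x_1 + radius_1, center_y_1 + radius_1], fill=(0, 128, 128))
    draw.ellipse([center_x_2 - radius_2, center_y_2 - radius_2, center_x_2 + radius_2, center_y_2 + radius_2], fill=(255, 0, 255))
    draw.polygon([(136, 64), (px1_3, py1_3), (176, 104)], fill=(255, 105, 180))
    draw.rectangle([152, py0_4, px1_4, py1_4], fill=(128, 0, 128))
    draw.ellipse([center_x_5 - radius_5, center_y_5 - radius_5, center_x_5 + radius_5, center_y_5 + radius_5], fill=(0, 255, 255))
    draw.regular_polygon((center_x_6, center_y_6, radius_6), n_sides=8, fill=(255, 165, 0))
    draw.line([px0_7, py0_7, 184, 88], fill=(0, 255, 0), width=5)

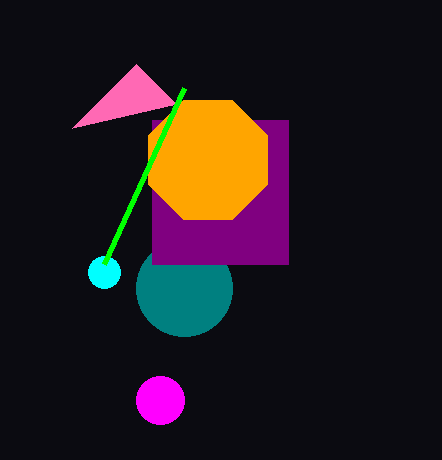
center_x_1 = 184, center_y_1 = 288, radius_1 = 48, center_x_2 = 160, center_y_2 = 400, radius_2 = 24, px1_3 = 72, py1_3 = 128, py0_4 = 120, px1_4 = 288, py1_4 = 264, center_x_5 = 104, center_y_5 = 272, radius_5 = 16, center_x_6 = 208, center_y_6 = 160, radius_6 = 64, px0_7 = 104, py0_7 = 264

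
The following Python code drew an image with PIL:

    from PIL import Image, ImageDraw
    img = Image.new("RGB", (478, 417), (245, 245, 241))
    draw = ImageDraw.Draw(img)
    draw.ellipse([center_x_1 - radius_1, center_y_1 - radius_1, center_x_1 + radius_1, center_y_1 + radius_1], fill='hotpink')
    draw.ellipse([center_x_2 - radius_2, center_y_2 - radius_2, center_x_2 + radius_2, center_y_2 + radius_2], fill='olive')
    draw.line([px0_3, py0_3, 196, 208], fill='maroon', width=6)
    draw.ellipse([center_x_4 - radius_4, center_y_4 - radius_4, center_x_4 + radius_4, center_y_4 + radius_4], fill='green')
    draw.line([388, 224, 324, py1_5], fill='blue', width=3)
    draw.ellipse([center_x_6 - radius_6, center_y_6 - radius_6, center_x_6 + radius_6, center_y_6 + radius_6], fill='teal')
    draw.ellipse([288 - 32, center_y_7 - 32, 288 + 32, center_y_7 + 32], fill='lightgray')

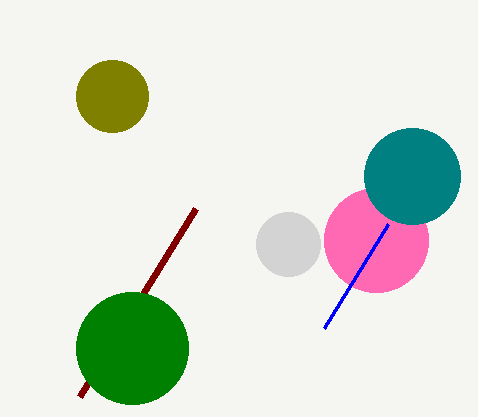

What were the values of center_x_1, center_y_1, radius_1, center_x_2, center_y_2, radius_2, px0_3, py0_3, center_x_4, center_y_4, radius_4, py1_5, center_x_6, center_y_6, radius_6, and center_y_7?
center_x_1 = 376; center_y_1 = 240; radius_1 = 52; center_x_2 = 112; center_y_2 = 96; radius_2 = 36; px0_3 = 80; py0_3 = 396; center_x_4 = 132; center_y_4 = 348; radius_4 = 56; py1_5 = 328; center_x_6 = 412; center_y_6 = 176; radius_6 = 48; center_y_7 = 244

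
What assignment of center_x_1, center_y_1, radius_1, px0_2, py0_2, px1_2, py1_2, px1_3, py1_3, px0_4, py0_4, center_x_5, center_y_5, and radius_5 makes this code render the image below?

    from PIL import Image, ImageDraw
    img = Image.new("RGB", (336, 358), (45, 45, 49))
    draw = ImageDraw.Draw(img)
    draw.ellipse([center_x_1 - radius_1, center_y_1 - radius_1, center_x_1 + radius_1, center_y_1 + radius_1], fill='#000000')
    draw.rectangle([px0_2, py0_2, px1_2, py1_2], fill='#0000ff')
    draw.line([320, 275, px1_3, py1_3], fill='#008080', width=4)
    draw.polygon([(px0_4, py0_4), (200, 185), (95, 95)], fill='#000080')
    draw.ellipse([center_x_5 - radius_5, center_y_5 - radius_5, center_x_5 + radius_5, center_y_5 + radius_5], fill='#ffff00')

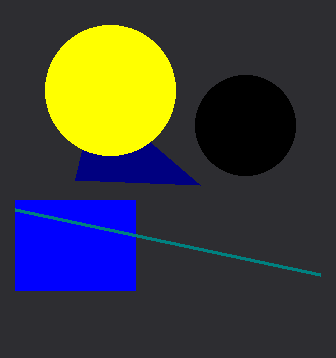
center_x_1 = 245
center_y_1 = 125
radius_1 = 50
px0_2 = 15
py0_2 = 200
px1_2 = 135
py1_2 = 290
px1_3 = 15
py1_3 = 210
px0_4 = 75
py0_4 = 180
center_x_5 = 110
center_y_5 = 90
radius_5 = 65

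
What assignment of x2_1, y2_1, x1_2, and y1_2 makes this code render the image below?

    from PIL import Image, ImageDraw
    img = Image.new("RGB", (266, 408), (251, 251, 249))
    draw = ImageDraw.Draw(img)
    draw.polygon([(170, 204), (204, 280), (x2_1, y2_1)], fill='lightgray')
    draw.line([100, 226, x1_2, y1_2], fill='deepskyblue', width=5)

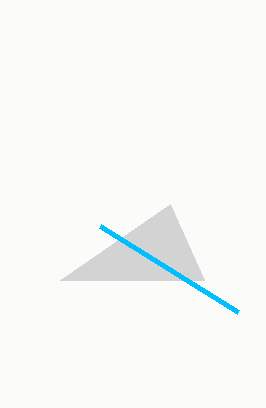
x2_1 = 60, y2_1 = 280, x1_2 = 238, y1_2 = 312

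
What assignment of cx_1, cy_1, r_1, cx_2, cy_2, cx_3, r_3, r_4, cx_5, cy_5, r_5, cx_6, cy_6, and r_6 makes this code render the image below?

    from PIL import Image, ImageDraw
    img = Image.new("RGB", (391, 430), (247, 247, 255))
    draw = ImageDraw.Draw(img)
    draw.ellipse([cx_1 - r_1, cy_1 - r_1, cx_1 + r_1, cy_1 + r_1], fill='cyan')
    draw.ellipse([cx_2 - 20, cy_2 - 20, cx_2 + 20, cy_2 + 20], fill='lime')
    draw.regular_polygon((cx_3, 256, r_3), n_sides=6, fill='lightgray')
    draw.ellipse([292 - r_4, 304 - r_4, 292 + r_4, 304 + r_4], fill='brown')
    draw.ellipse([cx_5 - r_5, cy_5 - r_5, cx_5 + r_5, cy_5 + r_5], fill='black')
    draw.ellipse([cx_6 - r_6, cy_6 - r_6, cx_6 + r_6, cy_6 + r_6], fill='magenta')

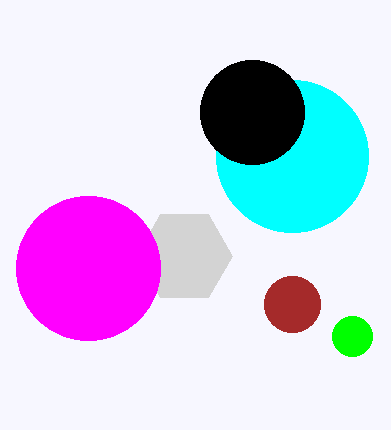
cx_1 = 292, cy_1 = 156, r_1 = 76, cx_2 = 352, cy_2 = 336, cx_3 = 184, r_3 = 48, r_4 = 28, cx_5 = 252, cy_5 = 112, r_5 = 52, cx_6 = 88, cy_6 = 268, r_6 = 72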